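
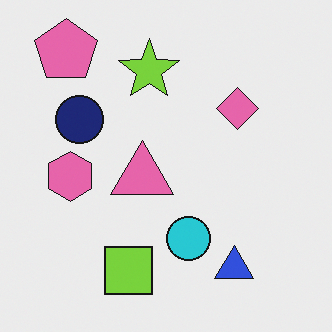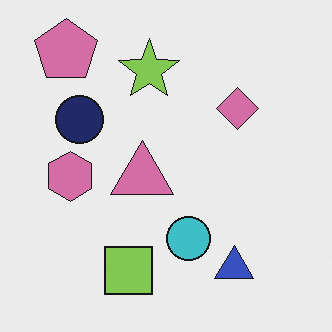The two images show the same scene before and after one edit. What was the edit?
It was slightly desaturated.

All colors are more muted and greyish — a global saturation change.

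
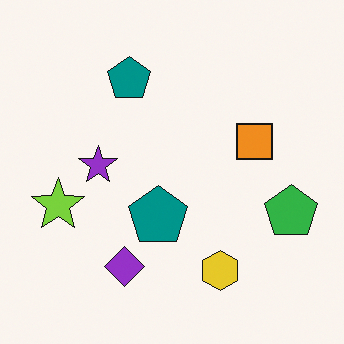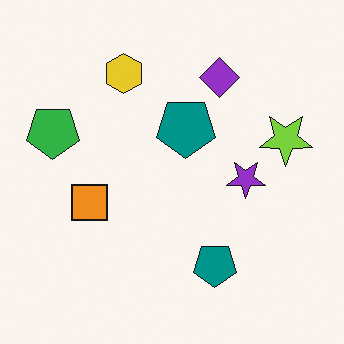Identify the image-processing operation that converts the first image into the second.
This is the original image rotated 180°.

The green pentagon sits in the right of the first image and the left of the second — consistent with a whole-image 180° rotation.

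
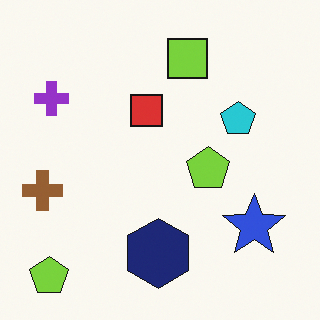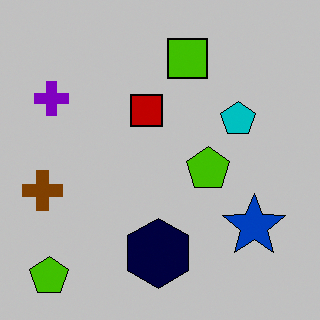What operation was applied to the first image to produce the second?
It was aggressively posterized.

Each flat color has snapped to a coarser quantized level — most visibly, the near-white background has dropped to a flat grey.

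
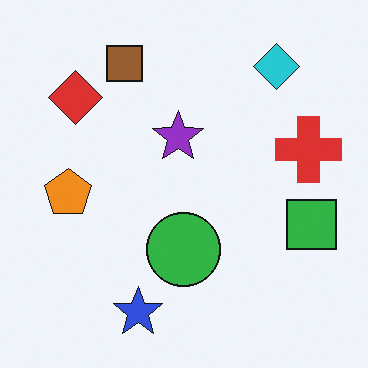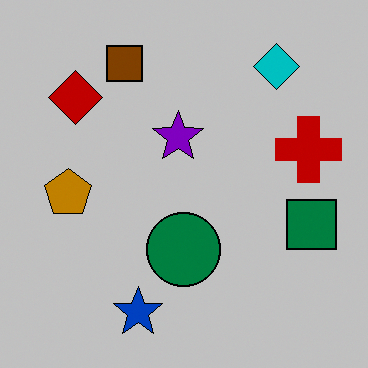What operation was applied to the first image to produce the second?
The image was heavily posterized to just a handful of flat colors.

Each flat color has snapped to a coarser quantized level — most visibly, the near-white background has dropped to a flat grey.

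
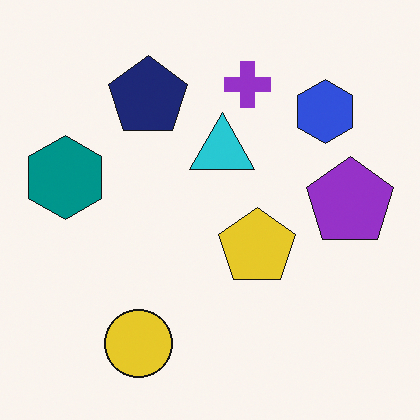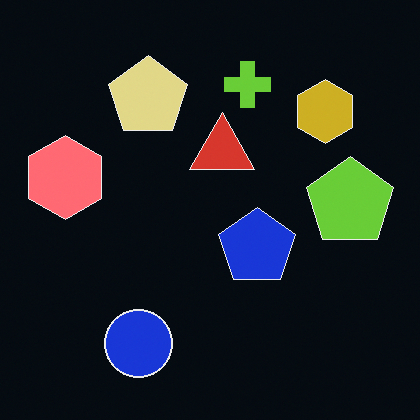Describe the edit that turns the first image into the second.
The image was color-inverted (negative).

The light background has become dark and every shape's color is its complement — a photographic negative.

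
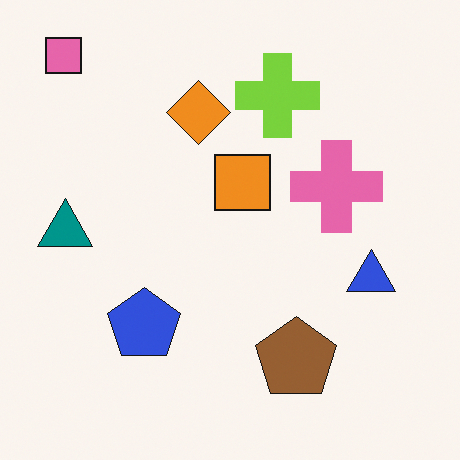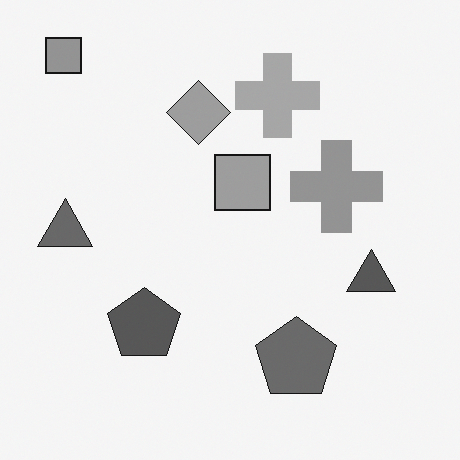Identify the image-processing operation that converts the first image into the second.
The transformation is: converted to grayscale.

All color is removed — every shape is now a shade of grey.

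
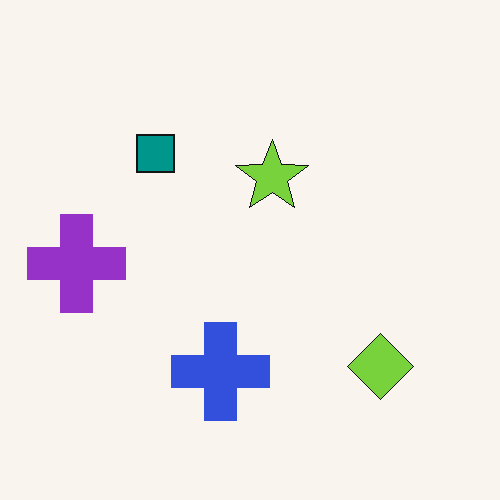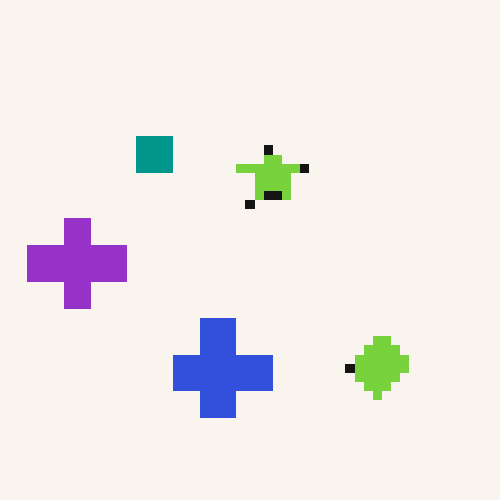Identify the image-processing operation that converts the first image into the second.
Heavily pixelated into large blocks.

Shapes are reduced to large square blocks; fine edges and outlines are lost — a downscale-then-upscale (mosaic) effect.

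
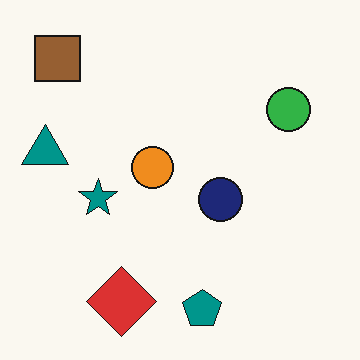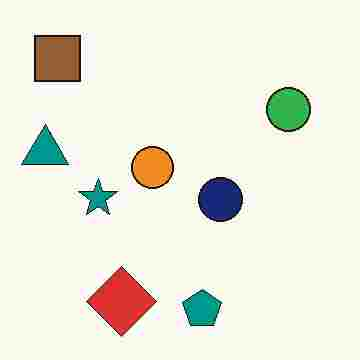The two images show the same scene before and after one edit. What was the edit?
Degraded with heavy JPEG compression.

Blocky 8×8 compression artifacts appear around shape edges and the flat background shows ringing — characteristic JPEG degradation.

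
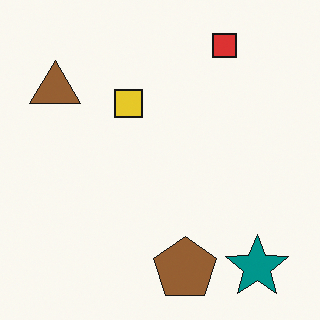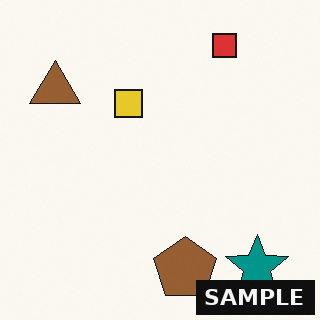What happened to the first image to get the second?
The transformation is: watermarked with the text "SAMPLE" in the lower-right corner.

A dark label reading "SAMPLE" appears in the lower-right corner.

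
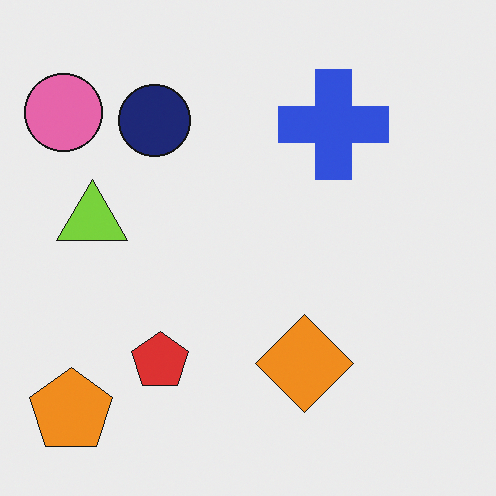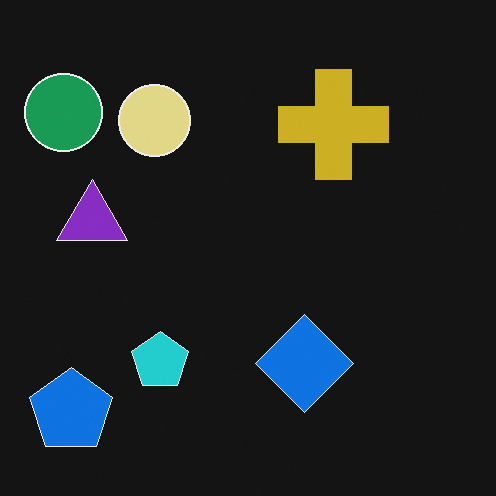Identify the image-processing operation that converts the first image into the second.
The image was color-inverted (negative).

The light background has become dark and every shape's color is its complement — a photographic negative.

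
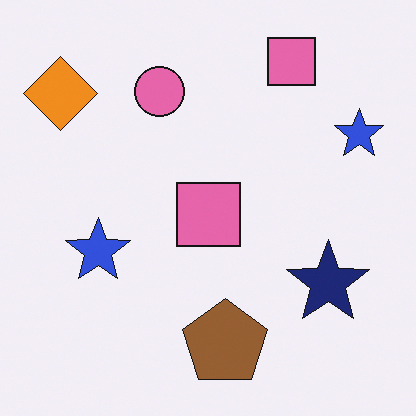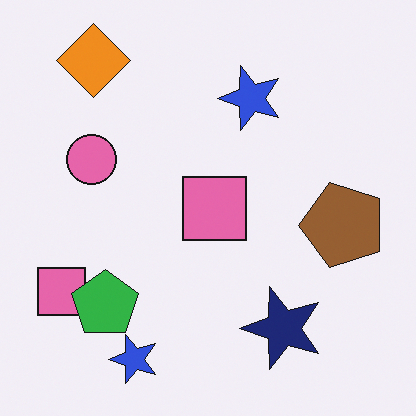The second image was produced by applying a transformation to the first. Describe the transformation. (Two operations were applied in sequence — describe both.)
It was transposed (reflected across the top-left ↔ bottom-right diagonal), then overlaid with an additional green pentagon.

Shapes have swapped their row and column positions — what was in the top-right is now in the bottom-left — a diagonal reflection. A green pentagon appears in the second image that is absent from the first.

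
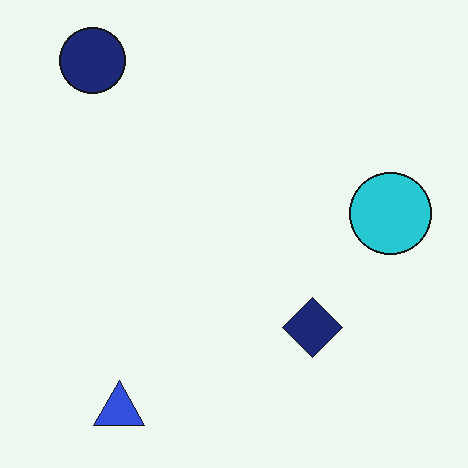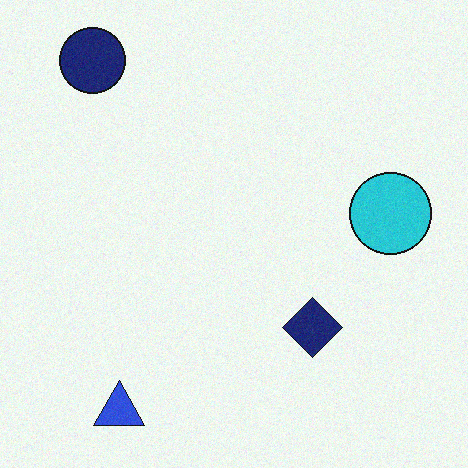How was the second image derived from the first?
The image was degraded with subtle gaussian noise.

Random speckle covers the whole image, including the flat background.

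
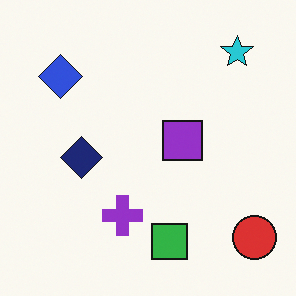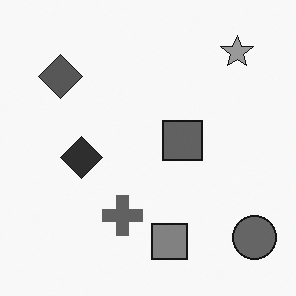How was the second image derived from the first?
This is the original image converted to grayscale.

All color is removed — every shape is now a shade of grey.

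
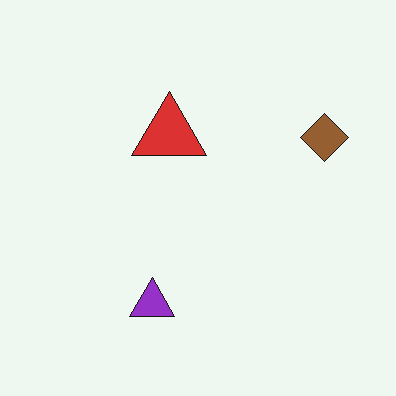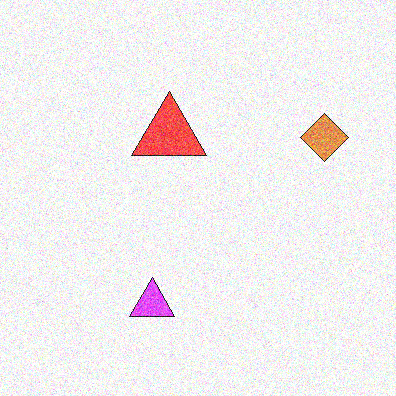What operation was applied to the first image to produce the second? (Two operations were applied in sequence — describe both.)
The transformation is: brightened a lot, then degraded with heavy additive noise.

Every pixel — background and shapes alike — is uniformly brightened. Random speckle covers the whole image, including the flat background.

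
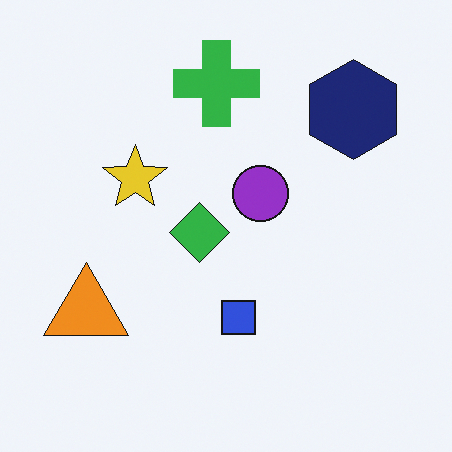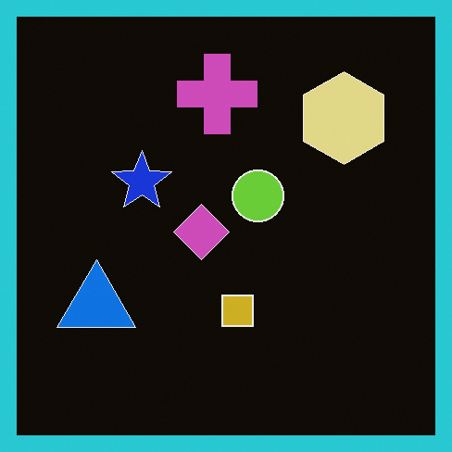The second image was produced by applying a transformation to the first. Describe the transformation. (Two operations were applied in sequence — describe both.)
This is the original image color-inverted (negative), then framed with a cyan border.

The light background has become dark and every shape's color is its complement — a photographic negative. A solid cyan frame runs around the edge of the second image, with the content slightly shrunk inside it.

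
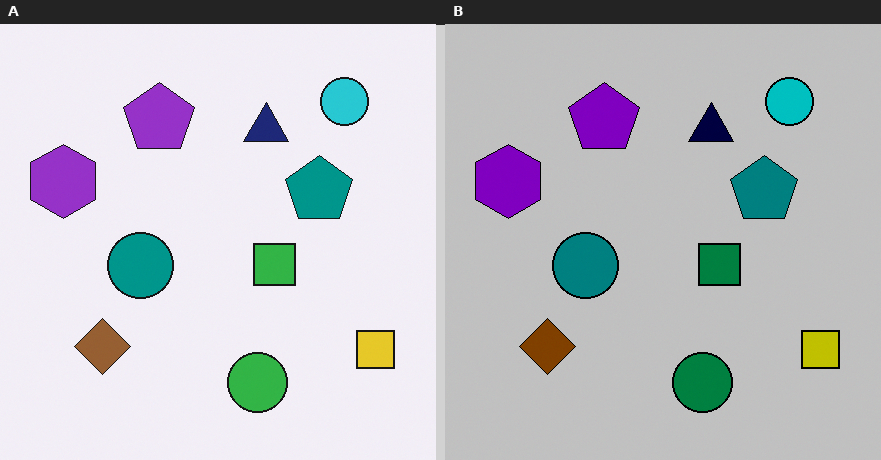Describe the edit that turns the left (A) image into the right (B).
The image was aggressively posterized.

Each flat color has snapped to a coarser quantized level — most visibly, the near-white background has dropped to a flat grey.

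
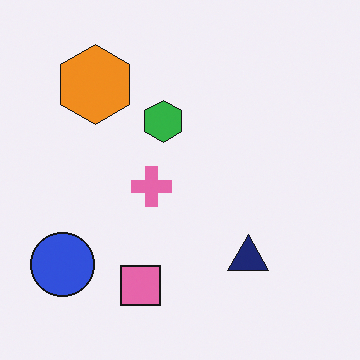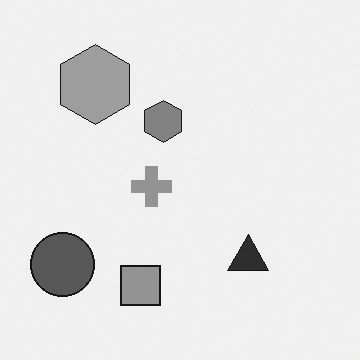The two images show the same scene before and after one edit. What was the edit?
It was converted to grayscale.

All color is removed — every shape is now a shade of grey.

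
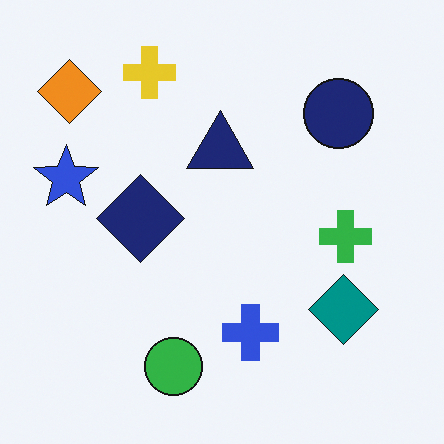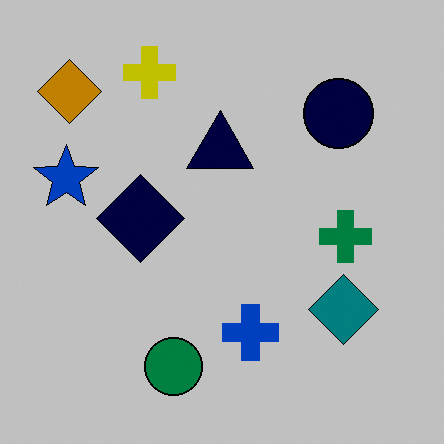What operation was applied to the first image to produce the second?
Heavily posterized to just a handful of flat colors.

Each flat color has snapped to a coarser quantized level — most visibly, the near-white background has dropped to a flat grey.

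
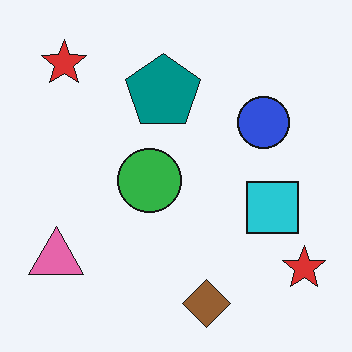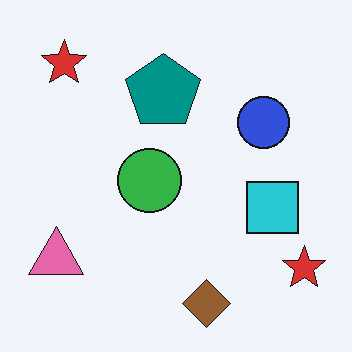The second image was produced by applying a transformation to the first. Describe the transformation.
The second image is the first given moderate JPEG compression.

Blocky 8×8 compression artifacts appear around shape edges and the flat background shows ringing — characteristic JPEG degradation.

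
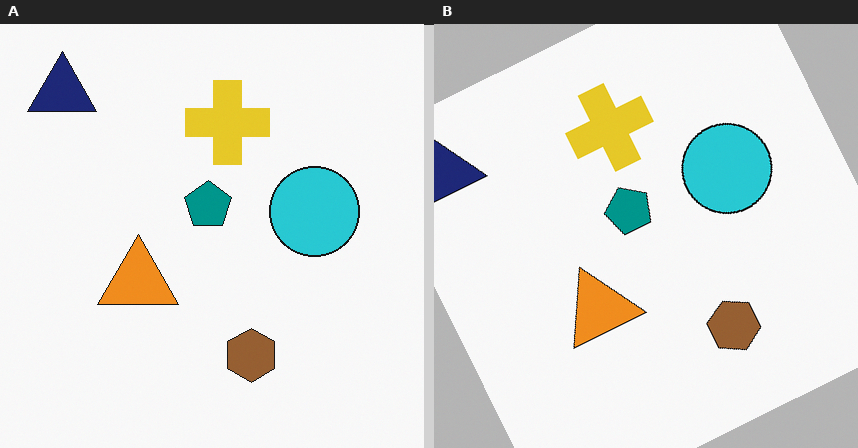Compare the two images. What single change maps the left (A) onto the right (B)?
This is the original image rotated counter-clockwise by a clearly visible amount.

Every shape is tilted by the same angle and the image corners show triangular fill wedges — a whole-image rotation by a non-right angle.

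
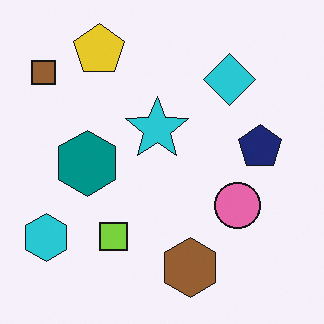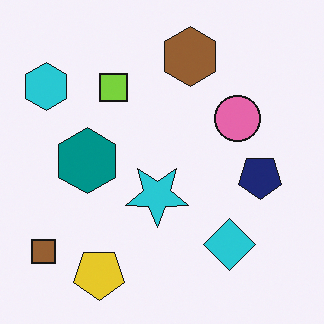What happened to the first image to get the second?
Flipped vertically (top ↔ bottom).

The yellow pentagon is in the top-left of the first image and the bottom-left of the second — shapes on opposite sides of the horizontal midline have swapped in a mirror flip.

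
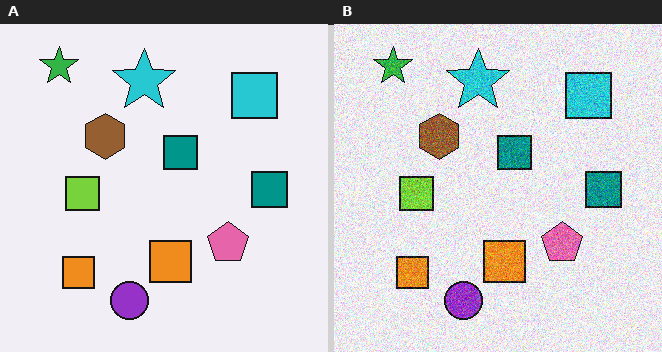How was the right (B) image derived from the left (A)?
Degraded with strong gaussian noise.

Random speckle covers the whole image, including the flat background.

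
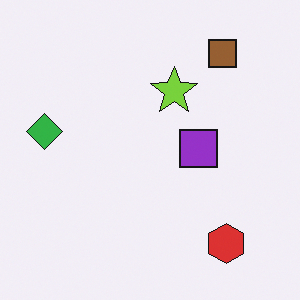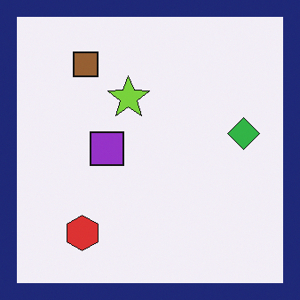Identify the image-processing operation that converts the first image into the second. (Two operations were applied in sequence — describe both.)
The image was flipped horizontally (left ↔ right), then framed with a navy border.

The green diamond is in the left of the first image and the right of the second — shapes on opposite sides of the vertical midline have swapped in a mirror flip. A solid navy frame runs around the edge of the second image, with the content slightly shrunk inside it.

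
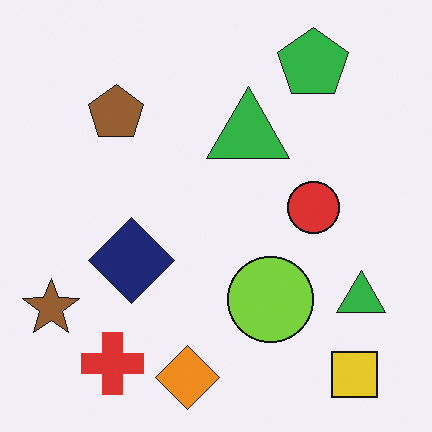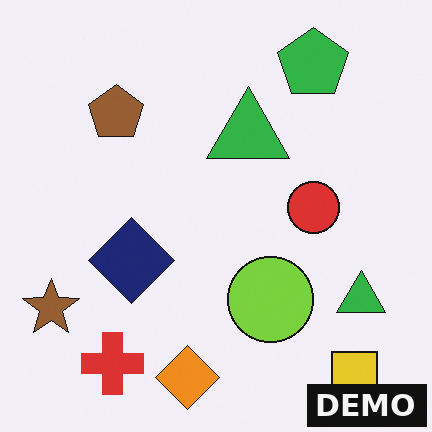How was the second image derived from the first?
The second image is the first watermarked with the text "DEMO" in the lower-right corner.

A dark label reading "DEMO" appears in the lower-right corner.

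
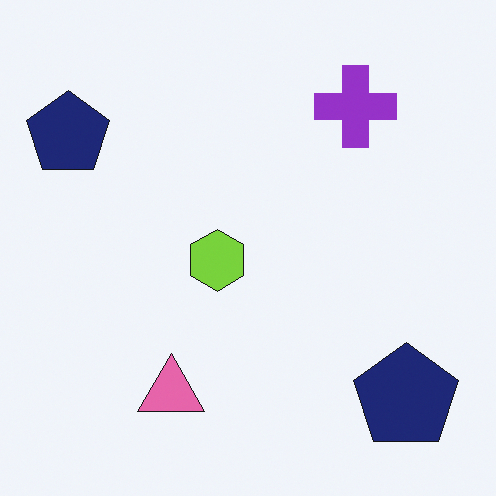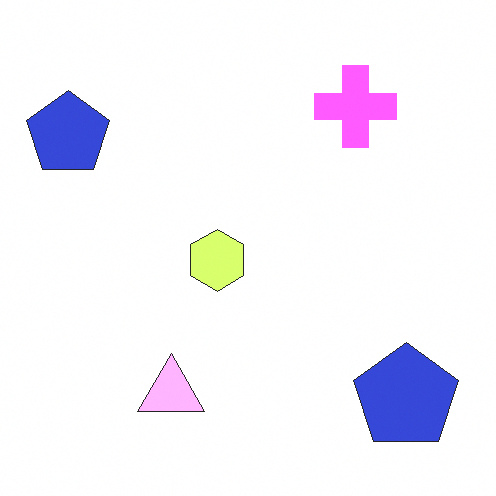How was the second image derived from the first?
The transformation is: substantially brightened.

Every pixel — background and shapes alike — is uniformly brightened.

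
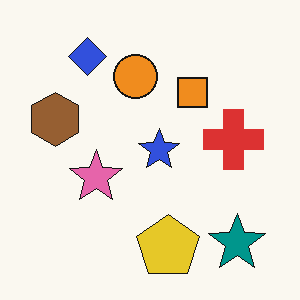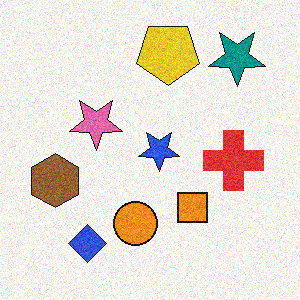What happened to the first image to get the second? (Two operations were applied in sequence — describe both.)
The transformation is: flipped vertically (top ↔ bottom), then degraded with visible gaussian noise.

The yellow pentagon is in the bottom of the first image and the top of the second — shapes on opposite sides of the horizontal midline have swapped in a mirror flip. Random speckle covers the whole image, including the flat background.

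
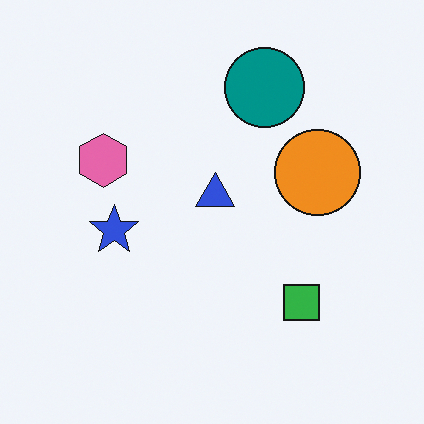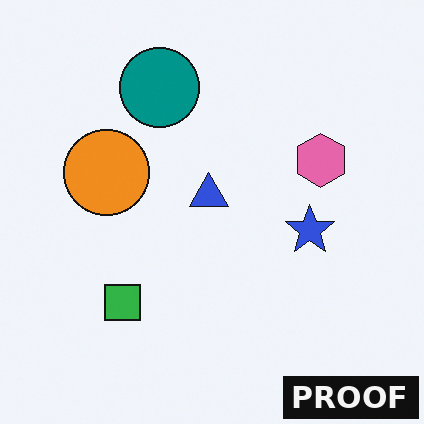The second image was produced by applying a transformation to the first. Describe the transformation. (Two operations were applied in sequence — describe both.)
It was flipped horizontally (left ↔ right), then watermarked with the text "PROOF" in the lower-right corner.

The pink hexagon is in the left of the first image and the right of the second — shapes on opposite sides of the vertical midline have swapped in a mirror flip. A dark label reading "PROOF" appears in the lower-right corner.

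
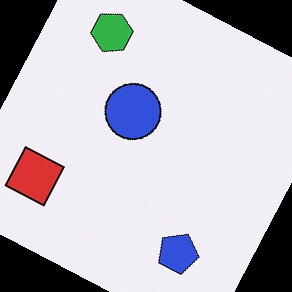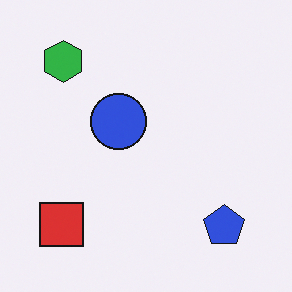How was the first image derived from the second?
This is the original image rotated clockwise by a clearly visible amount.

Every shape is tilted by the same angle and the image corners show triangular fill wedges — a whole-image rotation by a non-right angle.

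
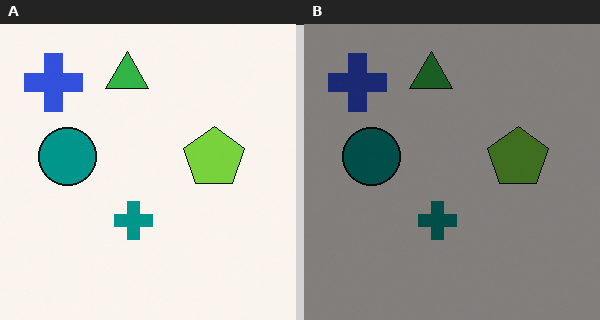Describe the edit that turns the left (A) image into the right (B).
It was noticeably darkened.

Every pixel — background and shapes alike — is uniformly darkened.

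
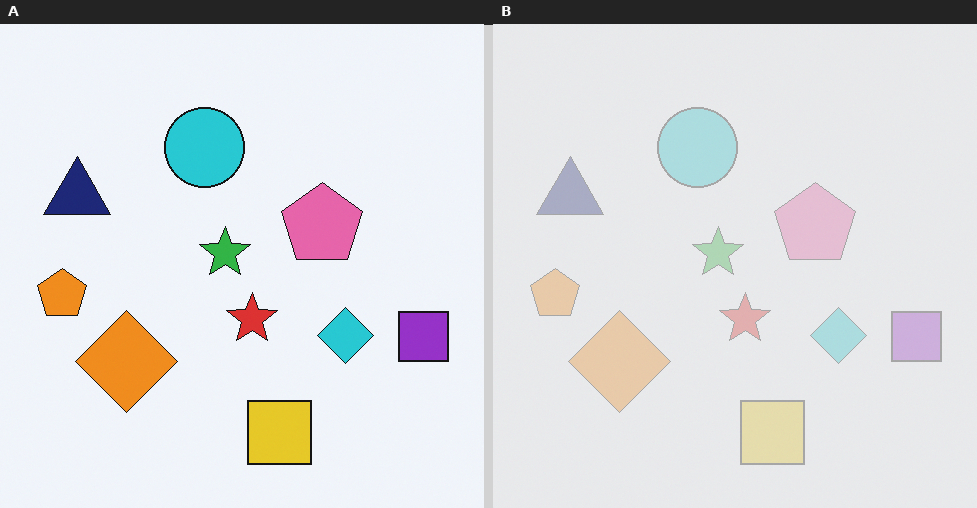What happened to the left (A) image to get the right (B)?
This is the original image given much lower contrast.

Tones are pushed toward mid-grey across the whole image — a global contrast change.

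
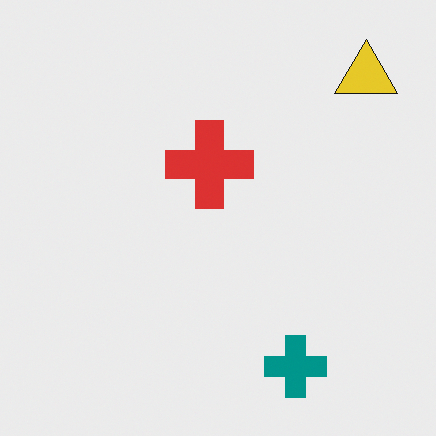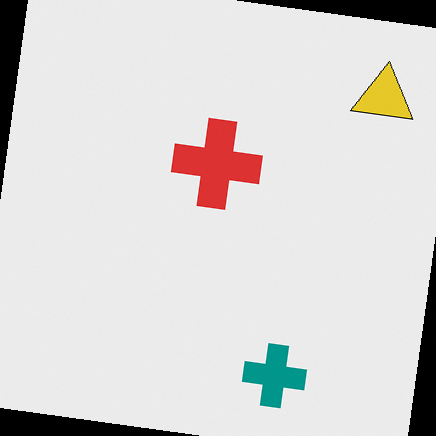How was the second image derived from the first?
The second image is the first rotated clockwise by a few degrees.

Every shape is tilted by the same angle and the image corners show triangular fill wedges — a whole-image rotation by a non-right angle.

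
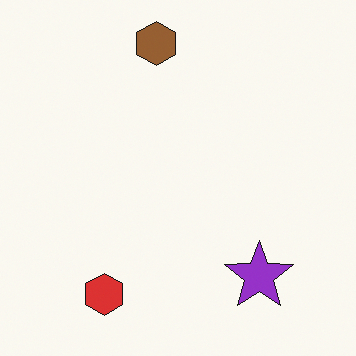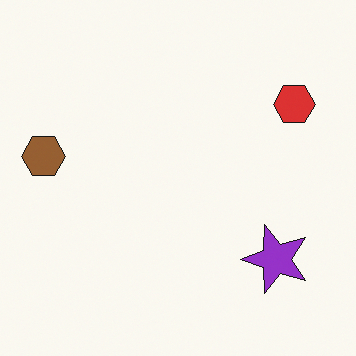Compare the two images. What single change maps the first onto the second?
The second image is the first transposed (reflected across the top-left ↔ bottom-right diagonal).

Shapes have swapped their row and column positions — what was in the top-right is now in the bottom-left — a diagonal reflection.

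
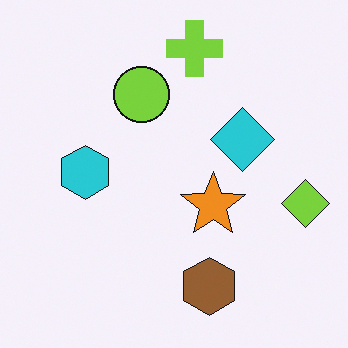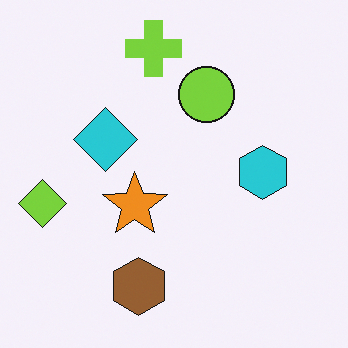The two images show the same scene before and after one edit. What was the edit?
The image was flipped horizontally (left ↔ right).

The lime diamond is in the right of the first image and the left of the second — shapes on opposite sides of the vertical midline have swapped in a mirror flip.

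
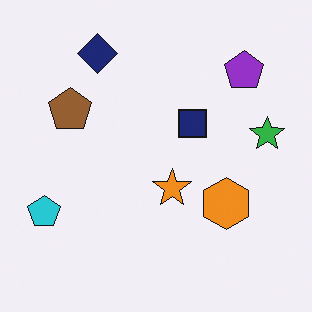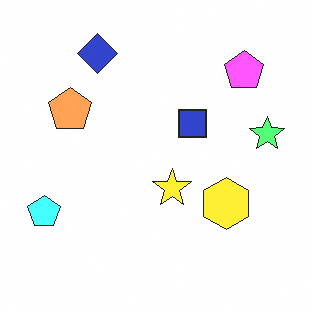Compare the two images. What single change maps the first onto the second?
It was brightened a lot.

Every pixel — background and shapes alike — is uniformly brightened.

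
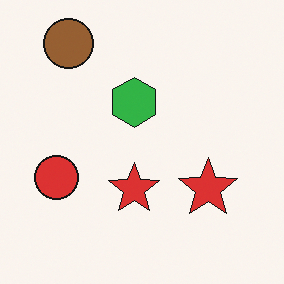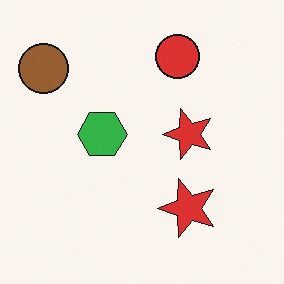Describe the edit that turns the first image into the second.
It was transposed (reflected across the top-left ↔ bottom-right diagonal).

Shapes have swapped their row and column positions — what was in the top-right is now in the bottom-left — a diagonal reflection.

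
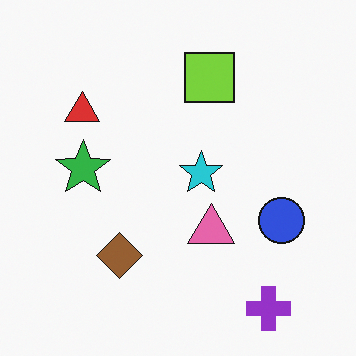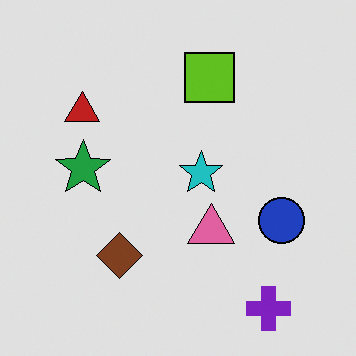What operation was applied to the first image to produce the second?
Moderately posterized.

Each flat color has snapped to a coarser quantized level — most visibly, the near-white background has dropped to a flat grey.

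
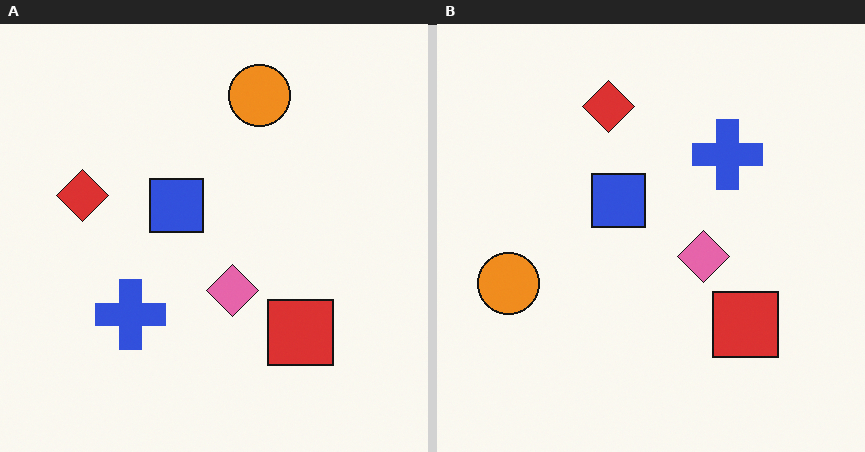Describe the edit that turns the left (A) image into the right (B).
The right (B) image is the left (A) transposed (reflected across the top-left ↔ bottom-right diagonal).

Shapes have swapped their row and column positions — what was in the top-right is now in the bottom-left — a diagonal reflection.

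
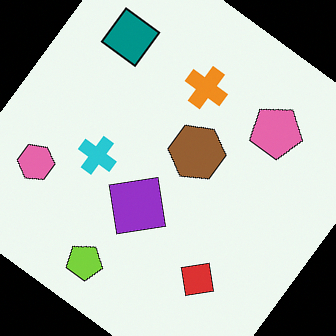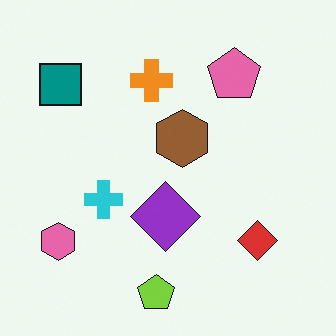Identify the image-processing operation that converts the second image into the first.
The first image is the second rotated clockwise by a large amount — several tens of degrees.

Every shape is tilted by the same angle and the image corners show triangular fill wedges — a whole-image rotation by a non-right angle.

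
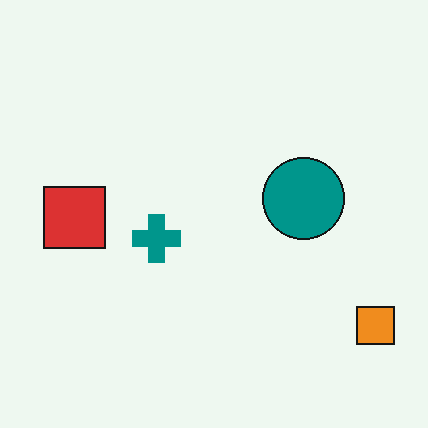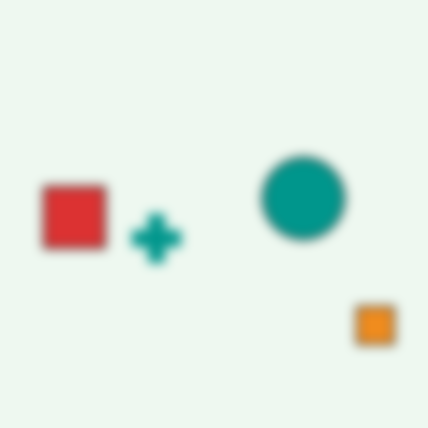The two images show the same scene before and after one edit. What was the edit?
It was heavily blurred.

Shape edges and outlines are uniformly softened across the whole image.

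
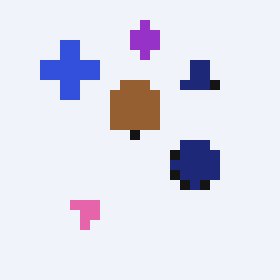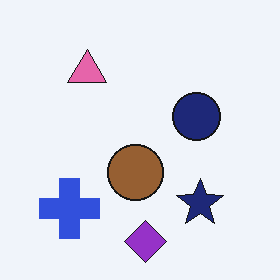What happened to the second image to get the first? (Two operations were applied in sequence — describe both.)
Heavily pixelated into large blocks, then flipped vertically (top ↔ bottom).

Shapes are reduced to large square blocks; fine edges and outlines are lost — a downscale-then-upscale (mosaic) effect. The purple diamond is in the bottom of the second image and the top of the first — shapes on opposite sides of the horizontal midline have swapped in a mirror flip.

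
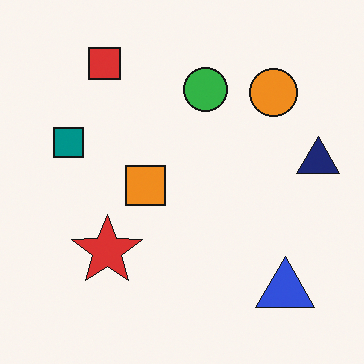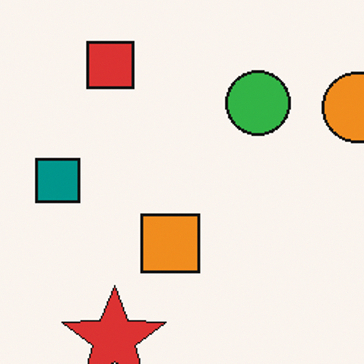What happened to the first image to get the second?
Cropped to a modestly smaller region and rescaled.

The visible shapes are larger and the field of view is narrower; shapes near the original edges may be partly or wholly outside the frame — a crop-and-rescale.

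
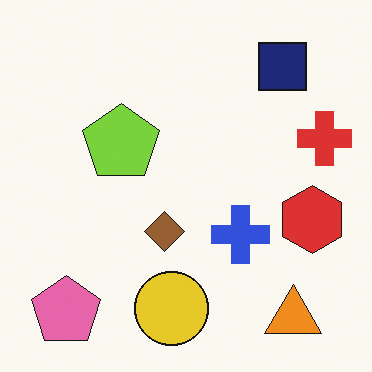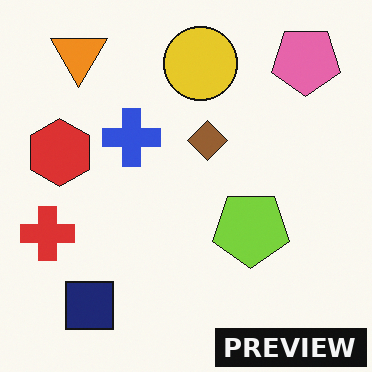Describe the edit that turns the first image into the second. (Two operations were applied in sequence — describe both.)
This is the original image rotated 180°, then watermarked with the text "PREVIEW" in the lower-right corner.

The pink pentagon sits in the bottom-left of the first image and the top-right of the second — consistent with a whole-image 180° rotation. A dark label reading "PREVIEW" appears in the lower-right corner.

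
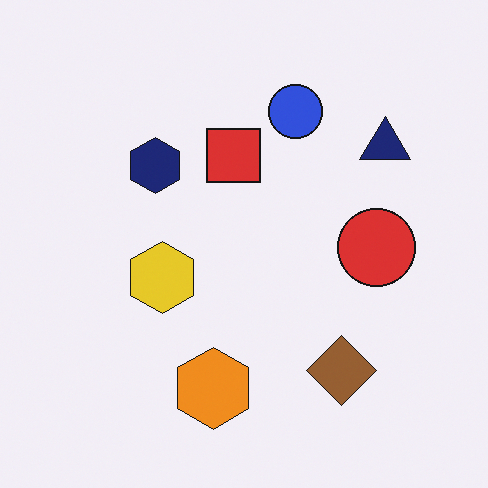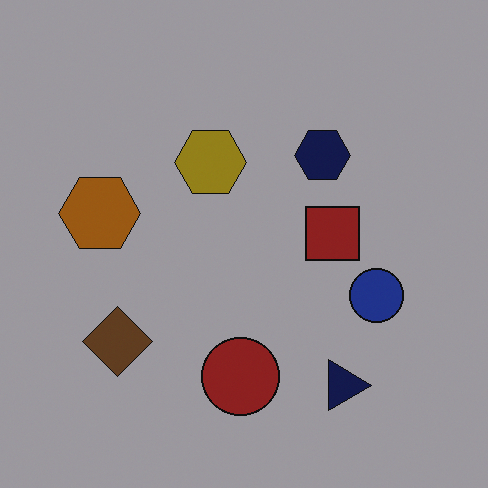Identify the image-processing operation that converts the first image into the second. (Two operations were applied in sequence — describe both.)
The transformation is: noticeably darkened, then rotated 90° clockwise.

Every pixel — background and shapes alike — is uniformly darkened. The navy triangle sits in the top-right of the first image and the bottom-right of the second — consistent with a whole-image 90° clockwise rotation.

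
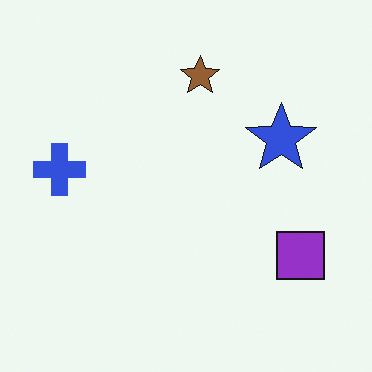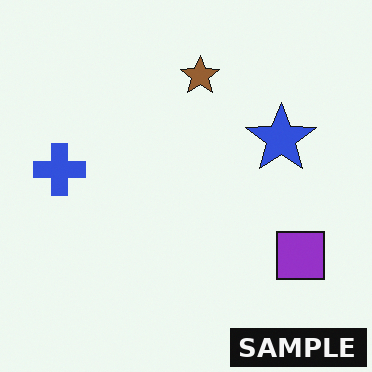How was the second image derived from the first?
This is the original image watermarked with the text "SAMPLE" in the lower-right corner.

A dark label reading "SAMPLE" appears in the lower-right corner.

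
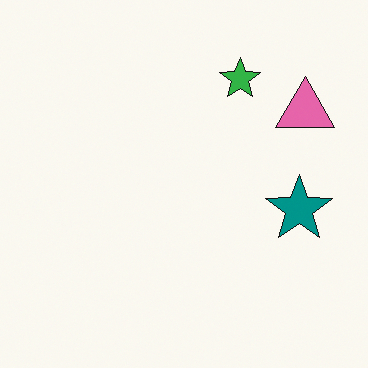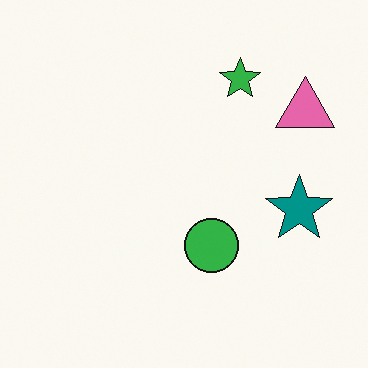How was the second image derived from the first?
The second image is the first overlaid with an additional green circle.

A green circle appears in the second image that is absent from the first.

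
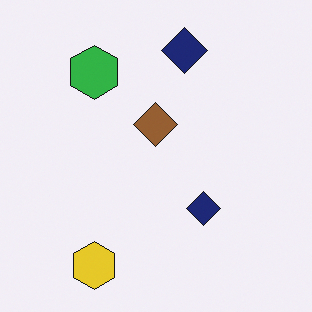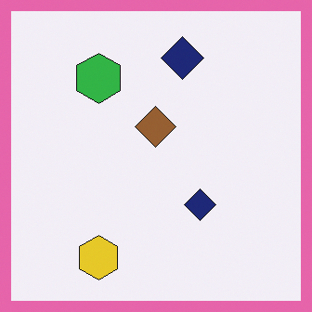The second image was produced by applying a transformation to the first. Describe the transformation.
It was framed with a pink border.

A solid pink frame runs around the edge of the second image, with the content slightly shrunk inside it.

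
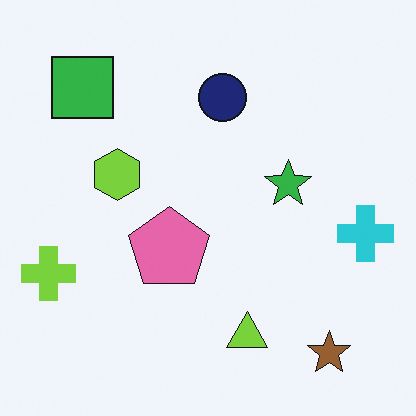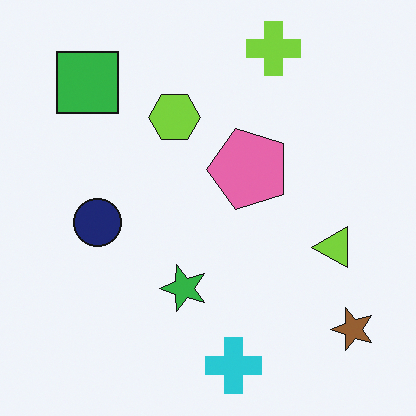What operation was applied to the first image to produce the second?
The image was transposed (reflected across the top-left ↔ bottom-right diagonal).

Shapes have swapped their row and column positions — what was in the top-right is now in the bottom-left — a diagonal reflection.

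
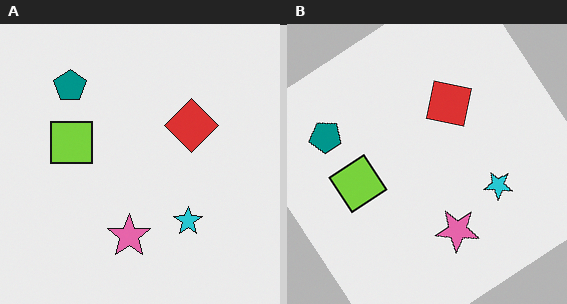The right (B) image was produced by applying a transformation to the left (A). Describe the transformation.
The transformation is: rotated counter-clockwise by a large amount — several tens of degrees.

Every shape is tilted by the same angle and the image corners show triangular fill wedges — a whole-image rotation by a non-right angle.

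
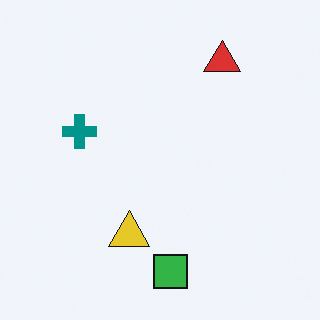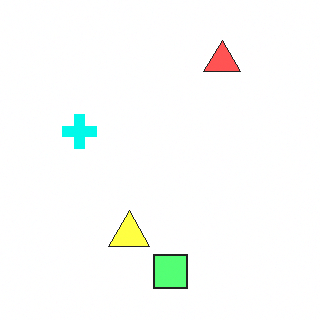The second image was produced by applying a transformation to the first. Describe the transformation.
Substantially brightened.

Every pixel — background and shapes alike — is uniformly brightened.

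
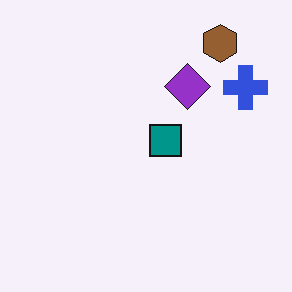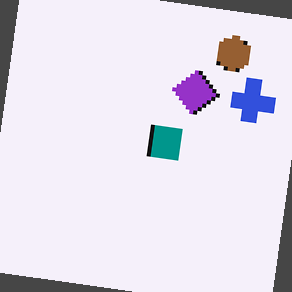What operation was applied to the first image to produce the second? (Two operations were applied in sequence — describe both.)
This is the original image lightly pixelated (a mild mosaic effect), then rotated clockwise by a small amount.

Shapes are reduced to large square blocks; fine edges and outlines are lost — a downscale-then-upscale (mosaic) effect. Every shape is tilted by the same angle and the image corners show triangular fill wedges — a whole-image rotation by a non-right angle.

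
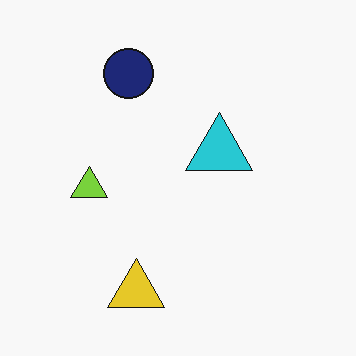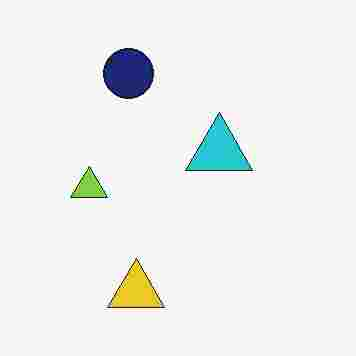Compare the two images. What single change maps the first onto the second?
The image was degraded with heavy JPEG compression.

Blocky 8×8 compression artifacts appear around shape edges and the flat background shows ringing — characteristic JPEG degradation.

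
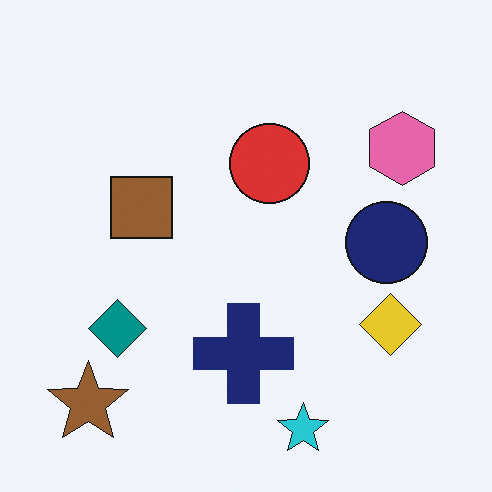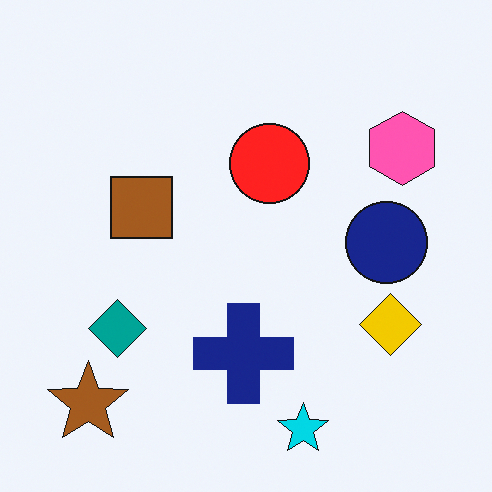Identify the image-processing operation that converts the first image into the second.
The image was slightly oversaturated.

All colors are more vivid — a global saturation change.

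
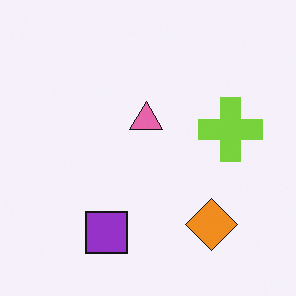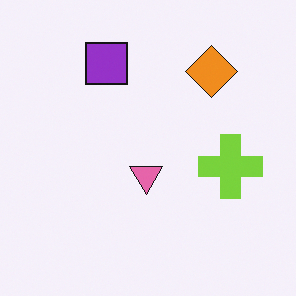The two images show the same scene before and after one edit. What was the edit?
Flipped vertically (top ↔ bottom).

The purple square is in the bottom of the first image and the top of the second — shapes on opposite sides of the horizontal midline have swapped in a mirror flip.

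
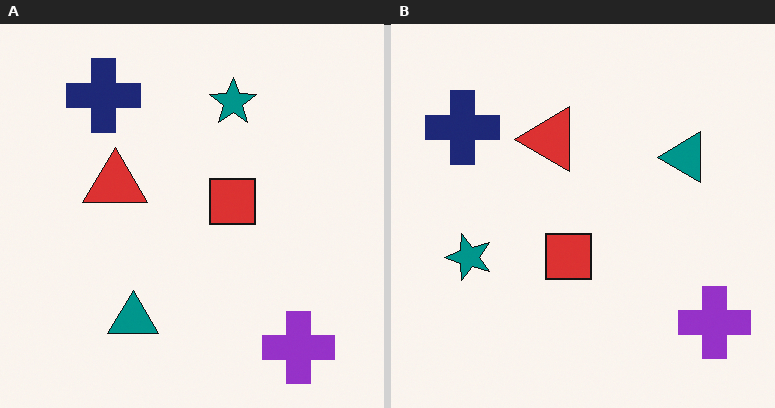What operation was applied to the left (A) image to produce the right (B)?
It was transposed (reflected across the top-left ↔ bottom-right diagonal).

Shapes have swapped their row and column positions — what was in the top-right is now in the bottom-left — a diagonal reflection.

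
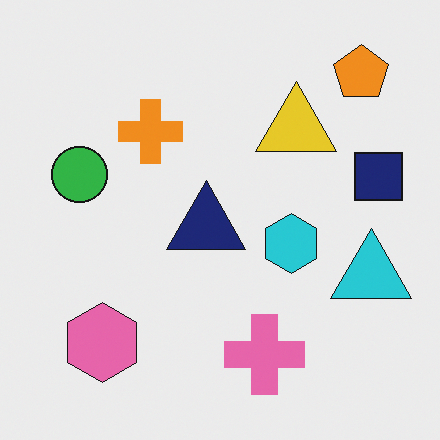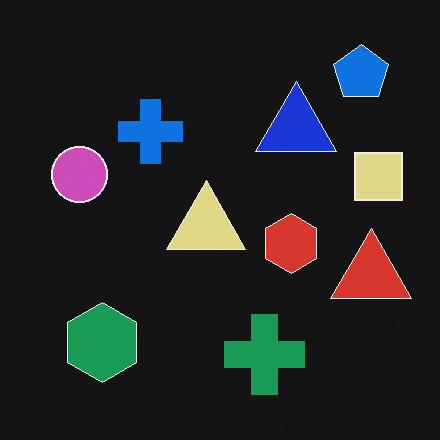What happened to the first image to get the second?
The image was color-inverted (negative).

The light background has become dark and every shape's color is its complement — a photographic negative.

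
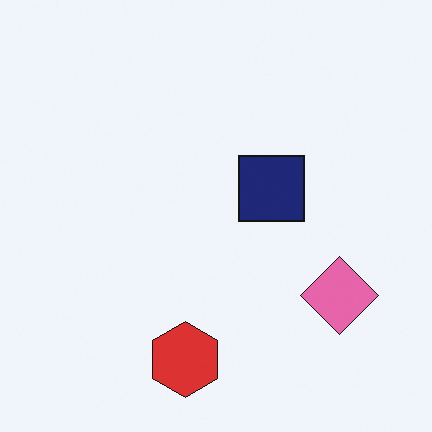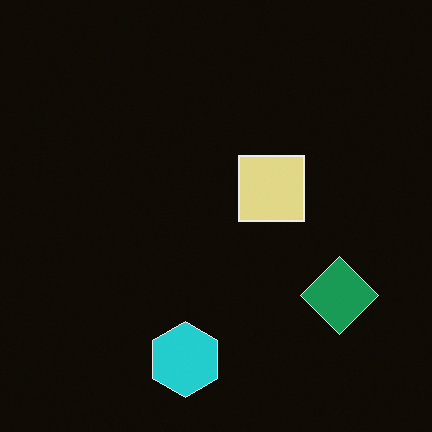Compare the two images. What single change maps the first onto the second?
The image was color-inverted (negative).

The light background has become dark and every shape's color is its complement — a photographic negative.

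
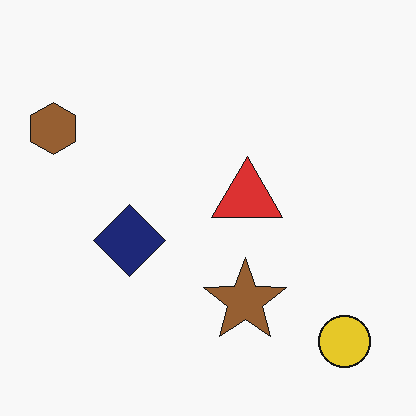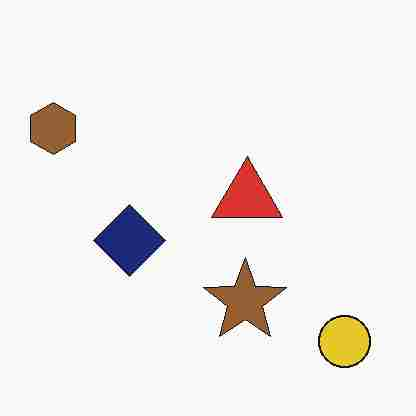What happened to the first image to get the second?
The image was heavily JPEG-compressed with obvious blocking artifacts.

Blocky 8×8 compression artifacts appear around shape edges and the flat background shows ringing — characteristic JPEG degradation.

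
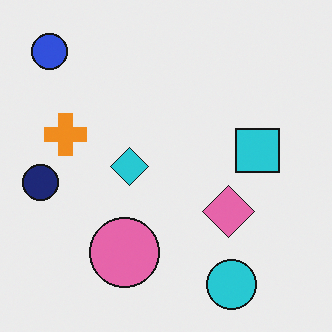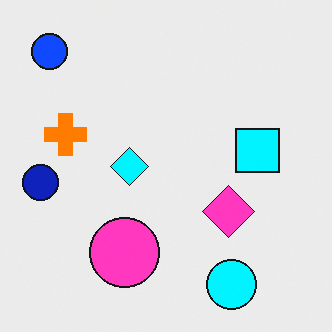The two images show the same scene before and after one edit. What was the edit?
The transformation is: heavily oversaturated.

All colors are more vivid — a global saturation change.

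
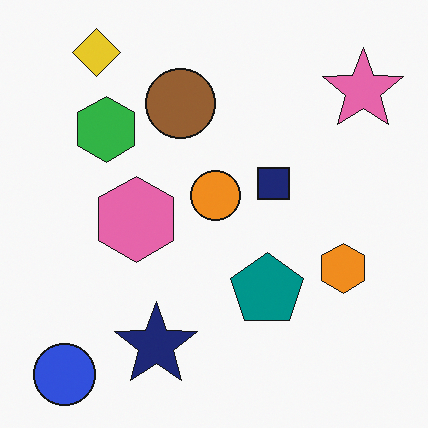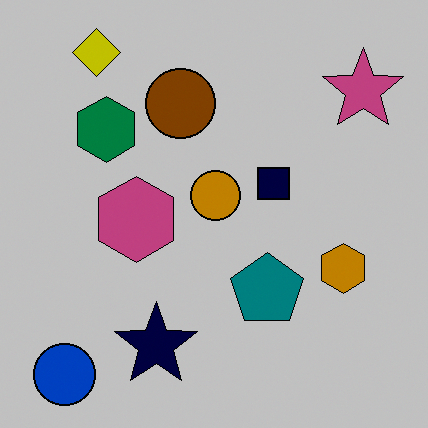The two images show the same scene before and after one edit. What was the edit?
The image was aggressively posterized.

Each flat color has snapped to a coarser quantized level — most visibly, the near-white background has dropped to a flat grey.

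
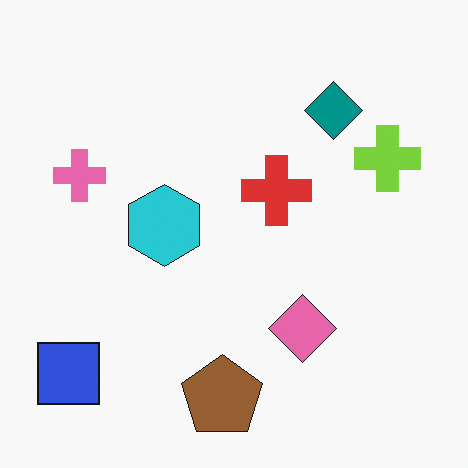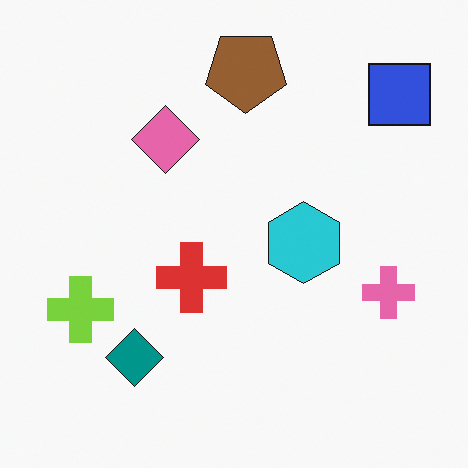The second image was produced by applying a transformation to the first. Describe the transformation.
The image was rotated 180°.

The blue square sits in the bottom-left of the first image and the top-right of the second — consistent with a whole-image 180° rotation.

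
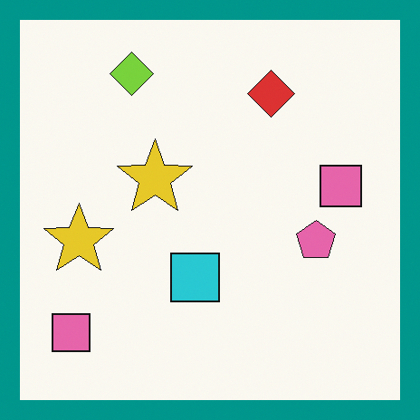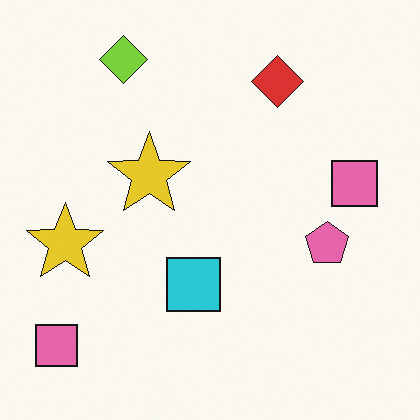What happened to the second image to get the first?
This is the original image framed with a teal border.

A solid teal frame runs around the edge of the first image, with the content slightly shrunk inside it.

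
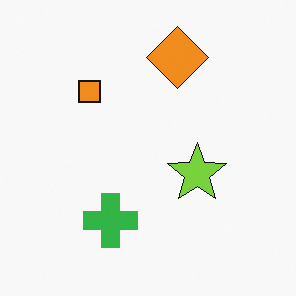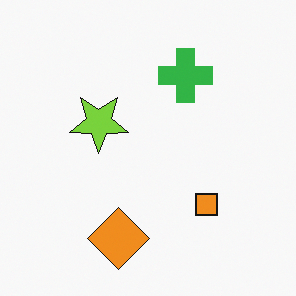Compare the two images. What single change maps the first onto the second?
This is the original image rotated 180°.

The orange diamond sits in the top of the first image and the bottom of the second — consistent with a whole-image 180° rotation.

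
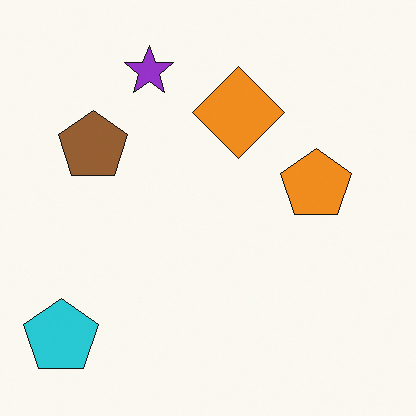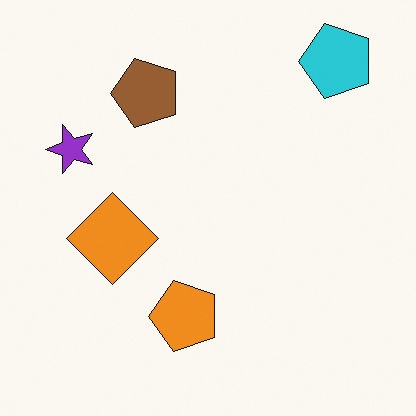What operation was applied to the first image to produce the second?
This is the original image transposed (reflected across the top-left ↔ bottom-right diagonal).

Shapes have swapped their row and column positions — what was in the top-right is now in the bottom-left — a diagonal reflection.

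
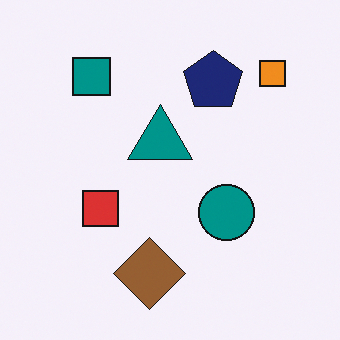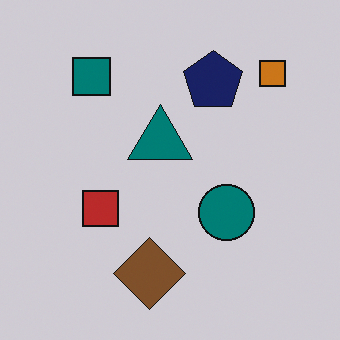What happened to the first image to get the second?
Darkened a little.

Every pixel — background and shapes alike — is uniformly darkened.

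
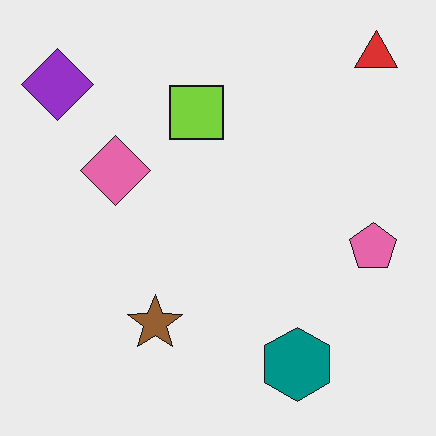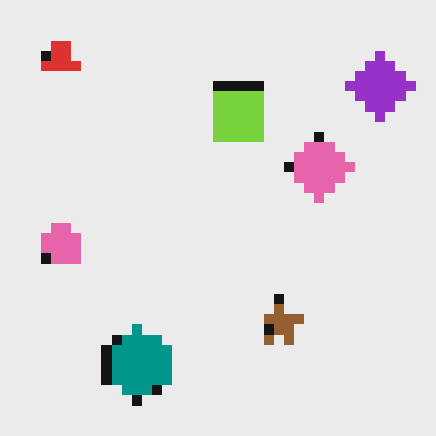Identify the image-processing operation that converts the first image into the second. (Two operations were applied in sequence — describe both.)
This is the original image heavily pixelated into large blocks, then flipped horizontally (left ↔ right).

Shapes are reduced to large square blocks; fine edges and outlines are lost — a downscale-then-upscale (mosaic) effect. The purple diamond is in the top-left of the first image and the top-right of the second — shapes on opposite sides of the vertical midline have swapped in a mirror flip.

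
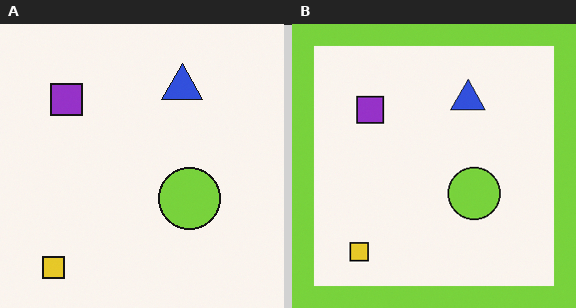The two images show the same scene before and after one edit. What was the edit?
This is the original image framed with a lime border.

A solid lime frame runs around the edge of the right (B) image, with the content slightly shrunk inside it.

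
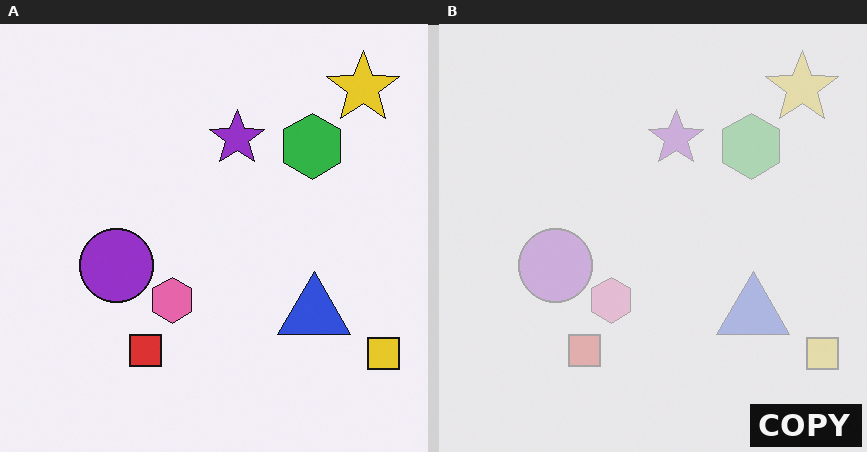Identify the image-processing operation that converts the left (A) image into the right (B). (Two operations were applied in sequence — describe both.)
Washed out (contrast reduced), then watermarked with the text "COPY" in the lower-right corner.

Tones are pushed toward mid-grey across the whole image — a global contrast change. A dark label reading "COPY" appears in the lower-right corner.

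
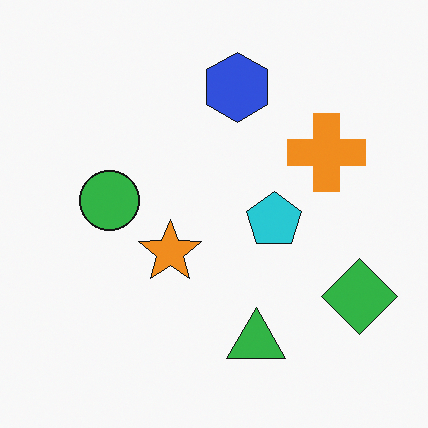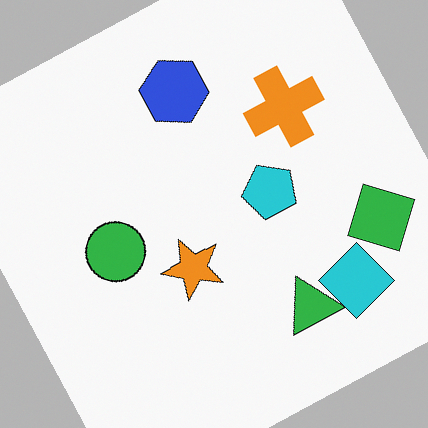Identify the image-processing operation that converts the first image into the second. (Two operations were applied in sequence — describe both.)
Rotated counter-clockwise by a moderate amount, then overlaid with an additional cyan diamond.

Every shape is tilted by the same angle and the image corners show triangular fill wedges — a whole-image rotation by a non-right angle. A cyan diamond appears in the second image that is absent from the first.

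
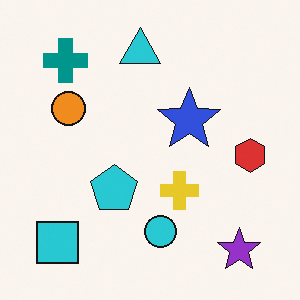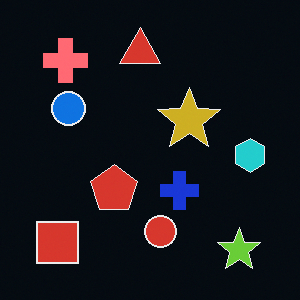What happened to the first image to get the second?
It was color-inverted (negative).

The light background has become dark and every shape's color is its complement — a photographic negative.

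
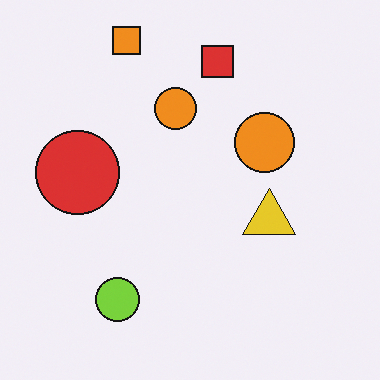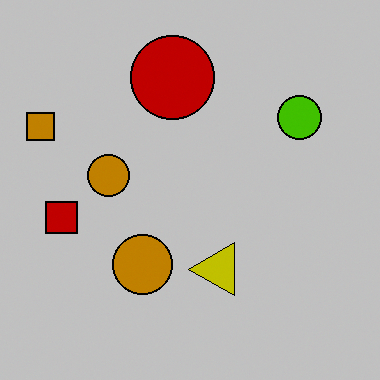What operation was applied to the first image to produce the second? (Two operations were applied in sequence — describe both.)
The image was heavily posterized to just a handful of flat colors, then transposed (reflected across the top-left ↔ bottom-right diagonal).

Each flat color has snapped to a coarser quantized level — most visibly, the near-white background has dropped to a flat grey. Shapes have swapped their row and column positions — what was in the top-right is now in the bottom-left — a diagonal reflection.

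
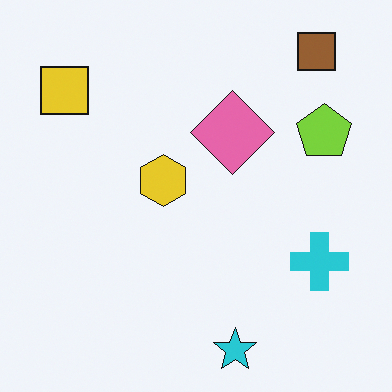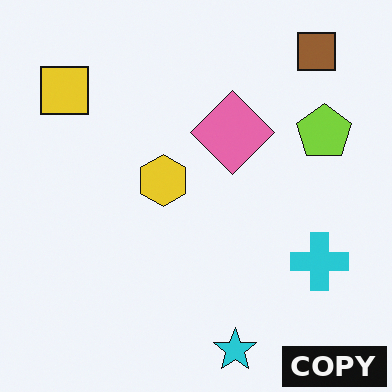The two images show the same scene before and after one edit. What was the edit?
It was watermarked with the text "COPY" in the lower-right corner.

A dark label reading "COPY" appears in the lower-right corner.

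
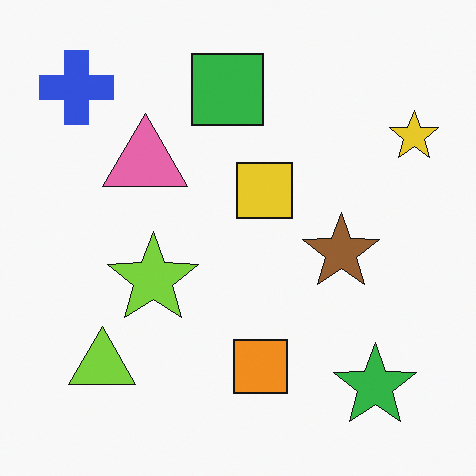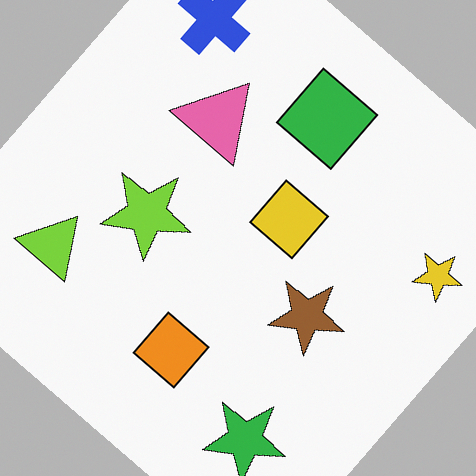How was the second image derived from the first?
Rotated clockwise by a large amount — several tens of degrees.

Every shape is tilted by the same angle and the image corners show triangular fill wedges — a whole-image rotation by a non-right angle.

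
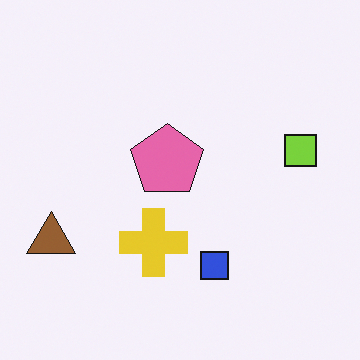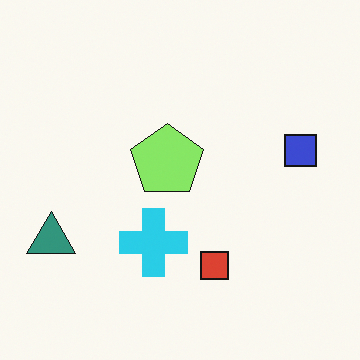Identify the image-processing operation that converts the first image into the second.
The transformation is: hue-shifted by a moderate amount.

Every shape's color has rotated by the same amount around the hue wheel — a uniform hue shift.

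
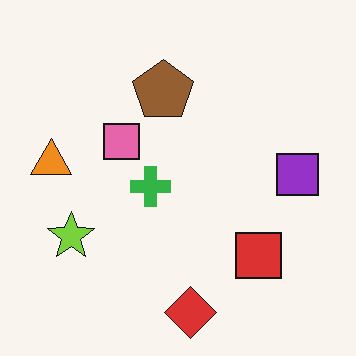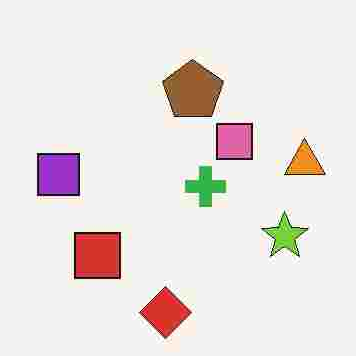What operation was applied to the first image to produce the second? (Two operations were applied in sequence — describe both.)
Degraded with heavy JPEG compression, then flipped horizontally (left ↔ right).

Blocky 8×8 compression artifacts appear around shape edges and the flat background shows ringing — characteristic JPEG degradation. The orange triangle is in the left of the first image and the right of the second — shapes on opposite sides of the vertical midline have swapped in a mirror flip.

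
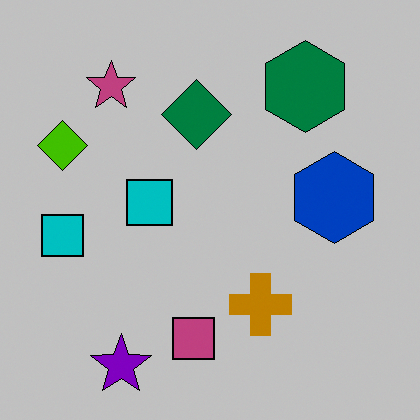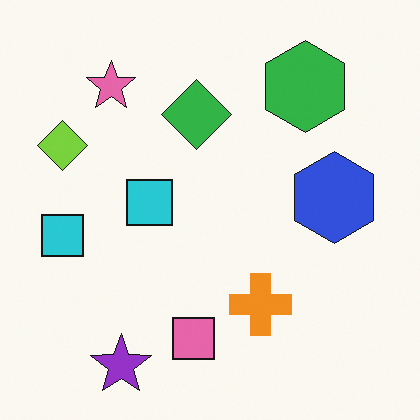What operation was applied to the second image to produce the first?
It was heavily posterized to just a handful of flat colors.

Each flat color has snapped to a coarser quantized level — most visibly, the near-white background has dropped to a flat grey.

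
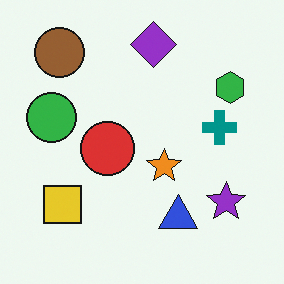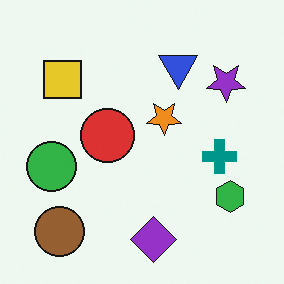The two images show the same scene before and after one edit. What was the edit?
The image was flipped vertically (top ↔ bottom).

The purple diamond is in the top of the first image and the bottom of the second — shapes on opposite sides of the horizontal midline have swapped in a mirror flip.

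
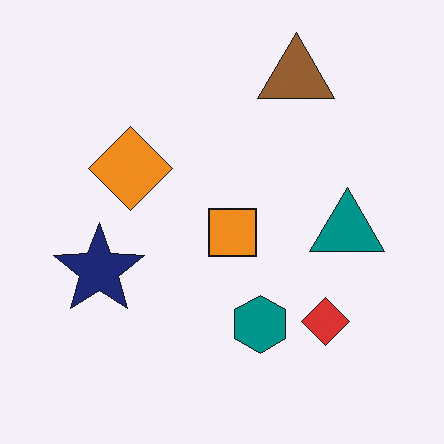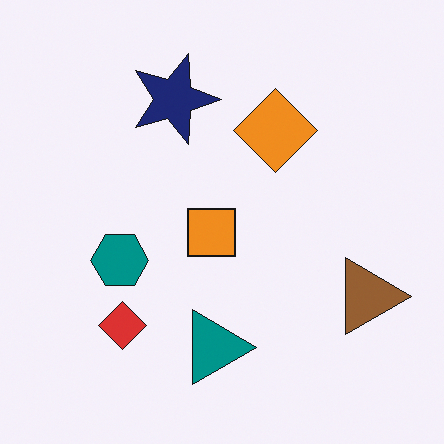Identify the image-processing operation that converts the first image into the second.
The image was rotated 90° clockwise.

The brown triangle sits in the top of the first image and the right of the second — consistent with a whole-image 90° clockwise rotation.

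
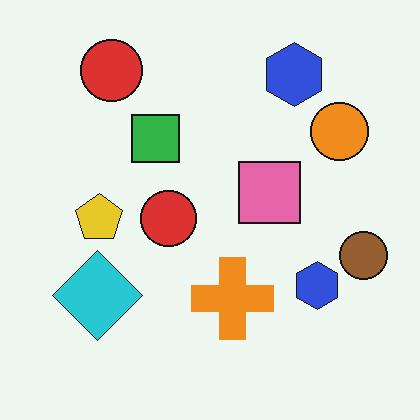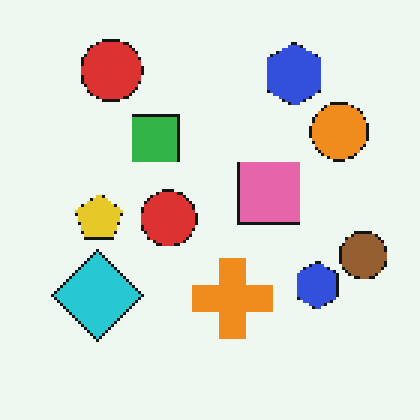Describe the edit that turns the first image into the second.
This is the original image lightly pixelated (a mild mosaic effect).

Shapes are reduced to large square blocks; fine edges and outlines are lost — a downscale-then-upscale (mosaic) effect.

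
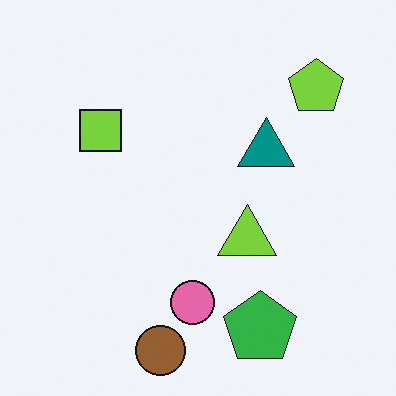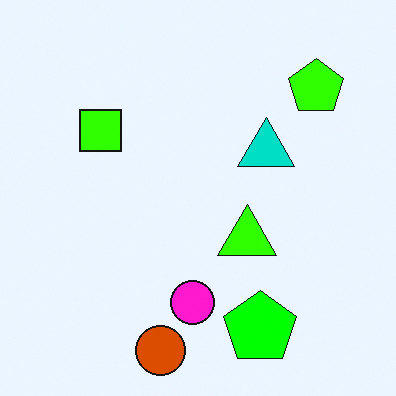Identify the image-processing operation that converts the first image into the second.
The second image is the first heavily oversaturated.

All colors are more vivid — a global saturation change.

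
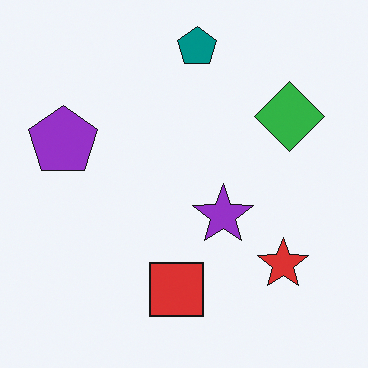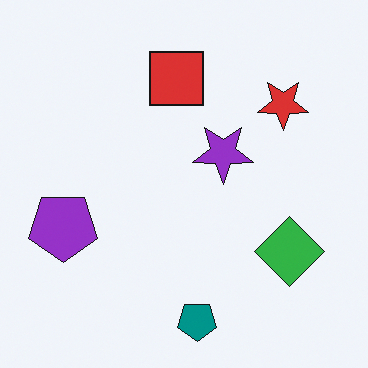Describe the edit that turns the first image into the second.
The transformation is: flipped vertically (top ↔ bottom).

The teal pentagon is in the top of the first image and the bottom of the second — shapes on opposite sides of the horizontal midline have swapped in a mirror flip.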